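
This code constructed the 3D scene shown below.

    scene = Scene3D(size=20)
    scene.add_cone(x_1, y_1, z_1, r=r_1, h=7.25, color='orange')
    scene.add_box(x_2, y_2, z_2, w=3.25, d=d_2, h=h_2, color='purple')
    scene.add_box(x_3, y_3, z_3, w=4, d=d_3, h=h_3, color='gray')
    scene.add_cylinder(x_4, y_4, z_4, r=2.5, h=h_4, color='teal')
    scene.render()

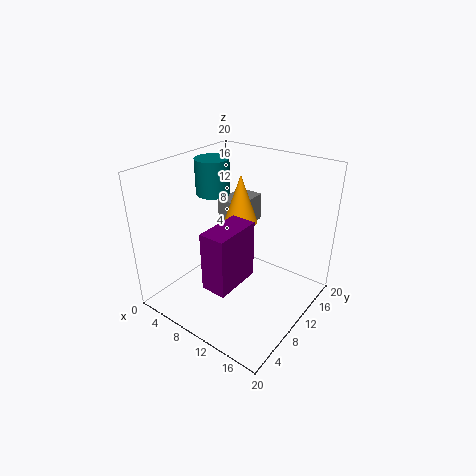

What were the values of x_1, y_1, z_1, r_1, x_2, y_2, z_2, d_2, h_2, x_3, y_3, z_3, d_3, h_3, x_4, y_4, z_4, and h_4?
x_1 = 7.5, y_1 = 14, z_1 = 10.25, r_1 = 2.5, x_2 = 10.75, y_2 = 1.75, z_2 = 7, d_2 = 6.25, h_2 = 7.5, x_3 = 4, y_3 = 13, z_3 = 9, d_3 = 5.75, h_3 = 4.25, x_4 = 3.5, y_4 = 12.5, z_4 = 14.25, h_4 = 5.25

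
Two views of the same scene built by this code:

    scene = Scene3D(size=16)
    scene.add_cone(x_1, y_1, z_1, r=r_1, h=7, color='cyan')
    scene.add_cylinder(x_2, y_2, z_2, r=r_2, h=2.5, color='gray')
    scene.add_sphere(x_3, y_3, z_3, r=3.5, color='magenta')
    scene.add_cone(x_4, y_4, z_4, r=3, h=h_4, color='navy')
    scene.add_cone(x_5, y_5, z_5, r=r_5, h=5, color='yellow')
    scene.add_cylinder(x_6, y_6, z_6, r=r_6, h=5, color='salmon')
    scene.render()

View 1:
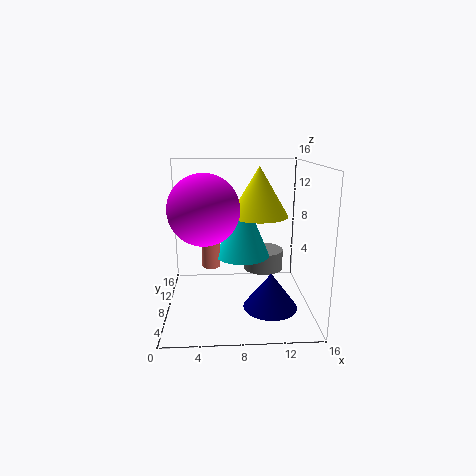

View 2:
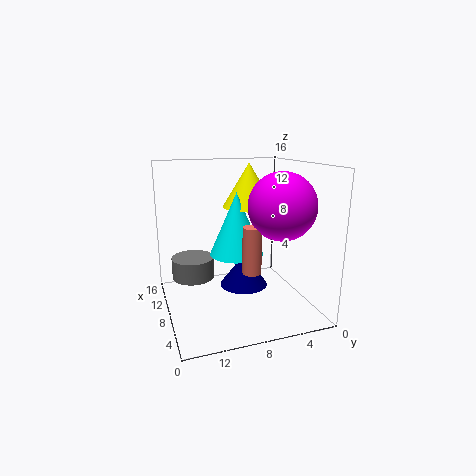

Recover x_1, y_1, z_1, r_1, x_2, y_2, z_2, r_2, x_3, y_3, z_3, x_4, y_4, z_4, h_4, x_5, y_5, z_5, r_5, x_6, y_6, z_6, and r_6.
x_1 = 8.5; y_1 = 8; z_1 = 6; r_1 = 3; x_2 = 11.5; y_2 = 12.5; z_2 = 2.5; r_2 = 2.5; x_3 = 4.5; y_3 = 4.5; z_3 = 12; x_4 = 11.5; y_4 = 6; z_4 = 0.5; h_4 = 4; x_5 = 10; y_5 = 6; z_5 = 11; r_5 = 3; x_6 = 5; y_6 = 7.5; z_6 = 5; r_6 = 1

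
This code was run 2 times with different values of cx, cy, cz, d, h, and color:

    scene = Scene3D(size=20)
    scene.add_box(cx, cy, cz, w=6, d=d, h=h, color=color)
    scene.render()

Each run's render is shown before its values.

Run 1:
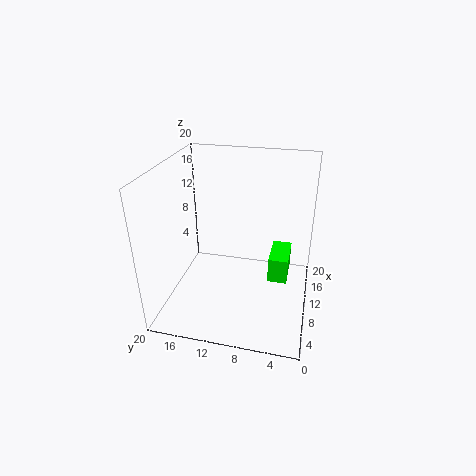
cx = 13; cy = 3; cz = 1; d = 3; h = 4; color = 'lime'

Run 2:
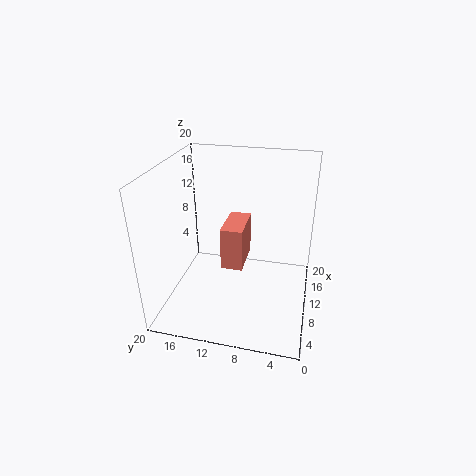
cx = 8; cy = 9; cz = 6; d = 3; h = 6; color = 'salmon'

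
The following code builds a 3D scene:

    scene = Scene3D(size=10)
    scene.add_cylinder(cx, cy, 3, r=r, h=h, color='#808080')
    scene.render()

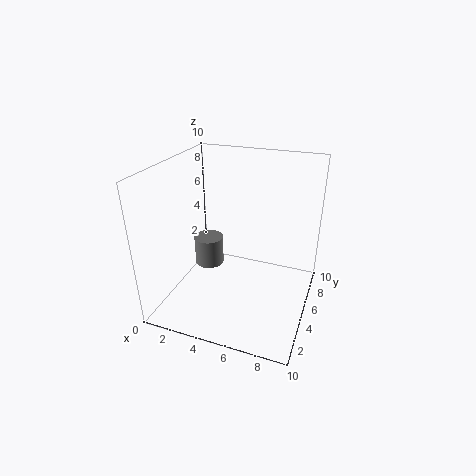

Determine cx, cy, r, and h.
cx = 3
cy = 4.5
r = 1
h = 2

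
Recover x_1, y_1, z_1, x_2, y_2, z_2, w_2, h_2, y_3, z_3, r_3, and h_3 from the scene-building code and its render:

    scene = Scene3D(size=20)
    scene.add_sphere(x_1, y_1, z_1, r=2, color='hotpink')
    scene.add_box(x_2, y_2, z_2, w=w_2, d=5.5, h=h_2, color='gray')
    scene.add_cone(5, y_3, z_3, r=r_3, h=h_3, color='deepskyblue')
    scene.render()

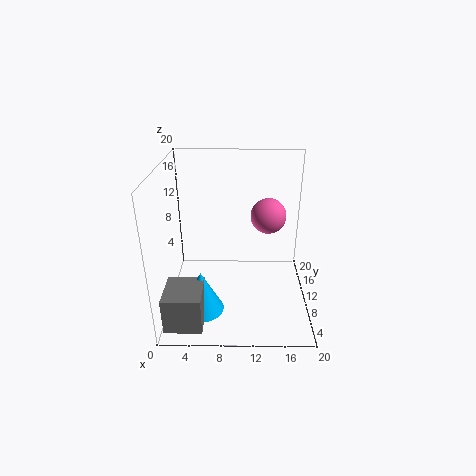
x_1 = 13.5, y_1 = 4, z_1 = 16, x_2 = 0.5, y_2 = 1.5, z_2 = 0.5, w_2 = 5, h_2 = 5, y_3 = 6.5, z_3 = 0.5, r_3 = 3, h_3 = 6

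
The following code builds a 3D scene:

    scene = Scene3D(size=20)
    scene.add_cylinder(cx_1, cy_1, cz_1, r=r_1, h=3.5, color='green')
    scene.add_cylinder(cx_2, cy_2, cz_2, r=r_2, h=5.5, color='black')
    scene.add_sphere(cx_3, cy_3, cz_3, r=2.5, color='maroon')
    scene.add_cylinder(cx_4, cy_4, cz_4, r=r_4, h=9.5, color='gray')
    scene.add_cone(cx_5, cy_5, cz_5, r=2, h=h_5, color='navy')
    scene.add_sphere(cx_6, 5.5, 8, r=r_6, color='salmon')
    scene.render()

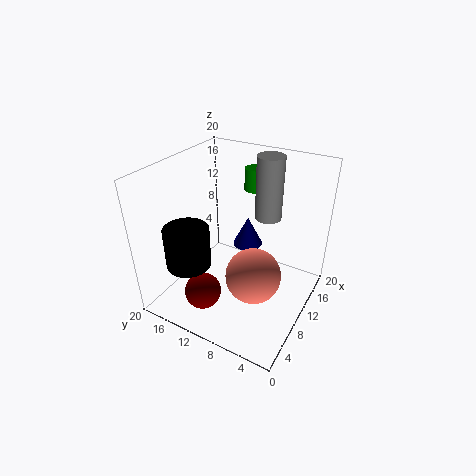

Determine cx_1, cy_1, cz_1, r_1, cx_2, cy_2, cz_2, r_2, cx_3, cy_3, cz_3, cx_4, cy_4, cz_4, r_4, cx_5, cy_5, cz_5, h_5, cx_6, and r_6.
cx_1 = 18.5, cy_1 = 12, cz_1 = 13.5, r_1 = 1.5, cx_2 = 4.5, cy_2 = 14.5, cz_2 = 7.5, r_2 = 3, cx_3 = 4.5, cy_3 = 12.5, cz_3 = 3.5, cx_4 = 16.5, cy_4 = 8.5, cz_4 = 10.5, r_4 = 2, cx_5 = 11, cy_5 = 9, cz_5 = 9, h_5 = 4, cx_6 = 6, r_6 = 3.5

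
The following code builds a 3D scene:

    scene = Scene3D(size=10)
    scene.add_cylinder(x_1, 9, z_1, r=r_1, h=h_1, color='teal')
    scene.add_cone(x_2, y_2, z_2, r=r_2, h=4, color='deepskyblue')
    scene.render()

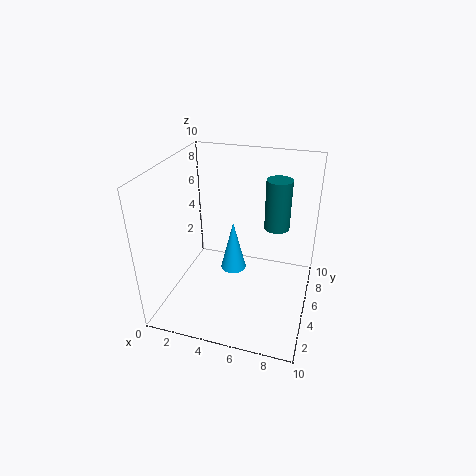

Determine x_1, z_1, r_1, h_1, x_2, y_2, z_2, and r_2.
x_1 = 7; z_1 = 4; r_1 = 1; h_1 = 4; x_2 = 4; y_2 = 7; z_2 = 1; r_2 = 1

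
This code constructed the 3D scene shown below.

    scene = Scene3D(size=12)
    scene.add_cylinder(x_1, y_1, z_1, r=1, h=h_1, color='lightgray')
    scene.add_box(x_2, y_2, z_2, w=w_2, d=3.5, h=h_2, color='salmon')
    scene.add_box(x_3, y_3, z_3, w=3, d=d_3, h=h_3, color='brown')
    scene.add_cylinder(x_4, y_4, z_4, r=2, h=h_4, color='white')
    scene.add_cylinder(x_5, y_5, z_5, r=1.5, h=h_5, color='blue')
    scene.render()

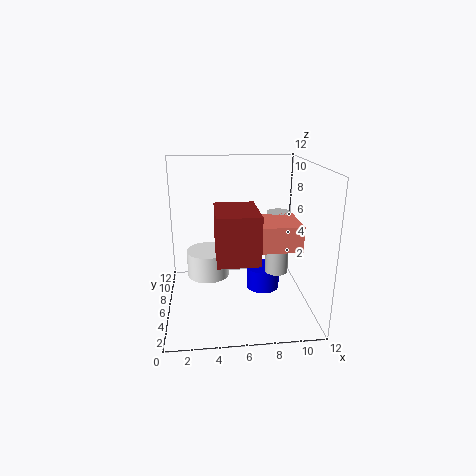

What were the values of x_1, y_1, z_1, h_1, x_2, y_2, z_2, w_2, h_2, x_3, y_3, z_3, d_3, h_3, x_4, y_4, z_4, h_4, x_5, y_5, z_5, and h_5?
x_1 = 9.5, y_1 = 6.5, z_1 = 2.5, h_1 = 5.5, x_2 = 6.5, y_2 = 2.5, z_2 = 6, w_2 = 4, h_2 = 2, x_3 = 4, y_3 = 0.5, z_3 = 6, d_3 = 4, h_3 = 3.5, x_4 = 3.5, y_4 = 9.5, z_4 = 1, h_4 = 2.5, x_5 = 8.5, y_5 = 7.5, z_5 = 0.5, h_5 = 2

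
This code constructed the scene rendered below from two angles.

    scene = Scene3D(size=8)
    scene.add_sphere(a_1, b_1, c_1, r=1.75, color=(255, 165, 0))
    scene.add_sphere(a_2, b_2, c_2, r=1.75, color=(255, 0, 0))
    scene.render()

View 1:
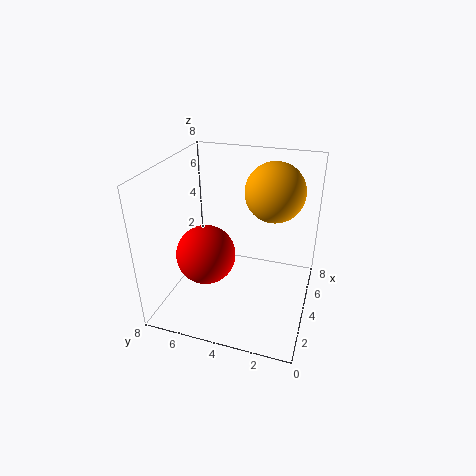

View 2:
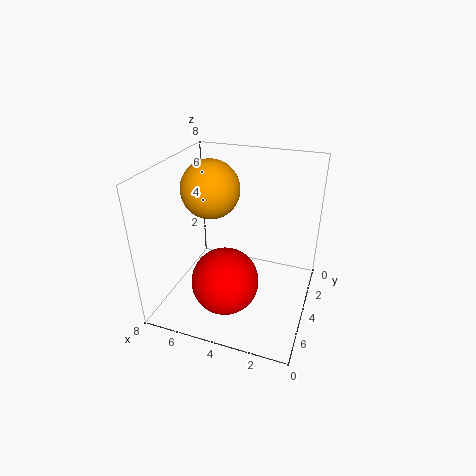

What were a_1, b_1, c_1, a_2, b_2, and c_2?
a_1 = 6.25
b_1 = 2.5
c_1 = 6
a_2 = 4
b_2 = 6
c_2 = 2.5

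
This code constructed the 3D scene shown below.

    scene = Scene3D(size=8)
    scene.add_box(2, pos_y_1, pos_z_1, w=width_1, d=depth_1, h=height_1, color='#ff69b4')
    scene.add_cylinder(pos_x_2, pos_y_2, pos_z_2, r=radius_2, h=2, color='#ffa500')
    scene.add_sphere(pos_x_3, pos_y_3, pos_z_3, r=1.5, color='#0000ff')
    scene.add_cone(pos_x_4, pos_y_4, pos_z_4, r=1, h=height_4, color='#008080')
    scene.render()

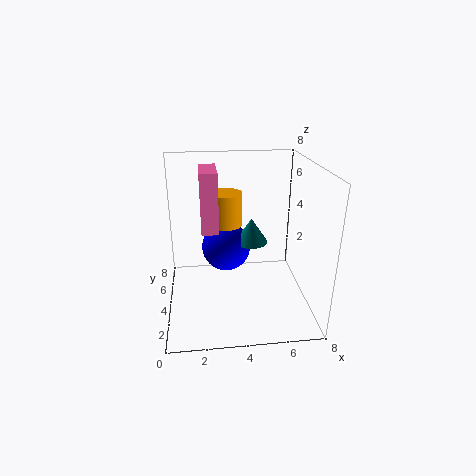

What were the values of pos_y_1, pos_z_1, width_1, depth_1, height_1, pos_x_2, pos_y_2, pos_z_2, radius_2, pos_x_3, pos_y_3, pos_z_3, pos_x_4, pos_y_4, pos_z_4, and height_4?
pos_y_1 = 4.5; pos_z_1 = 4; width_1 = 1; depth_1 = 2.5; height_1 = 3.5; pos_x_2 = 3.5; pos_y_2 = 6; pos_z_2 = 4; radius_2 = 1; pos_x_3 = 3.5; pos_y_3 = 6; pos_z_3 = 2.5; pos_x_4 = 5; pos_y_4 = 5.5; pos_z_4 = 3; height_4 = 1.5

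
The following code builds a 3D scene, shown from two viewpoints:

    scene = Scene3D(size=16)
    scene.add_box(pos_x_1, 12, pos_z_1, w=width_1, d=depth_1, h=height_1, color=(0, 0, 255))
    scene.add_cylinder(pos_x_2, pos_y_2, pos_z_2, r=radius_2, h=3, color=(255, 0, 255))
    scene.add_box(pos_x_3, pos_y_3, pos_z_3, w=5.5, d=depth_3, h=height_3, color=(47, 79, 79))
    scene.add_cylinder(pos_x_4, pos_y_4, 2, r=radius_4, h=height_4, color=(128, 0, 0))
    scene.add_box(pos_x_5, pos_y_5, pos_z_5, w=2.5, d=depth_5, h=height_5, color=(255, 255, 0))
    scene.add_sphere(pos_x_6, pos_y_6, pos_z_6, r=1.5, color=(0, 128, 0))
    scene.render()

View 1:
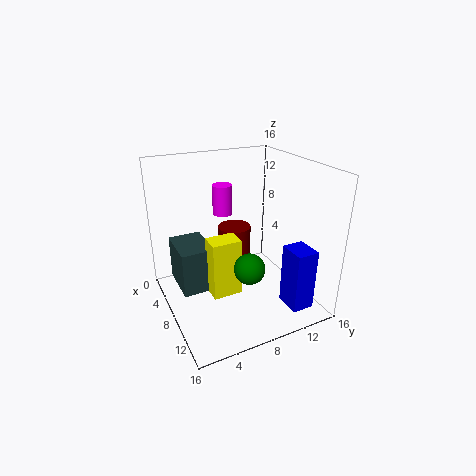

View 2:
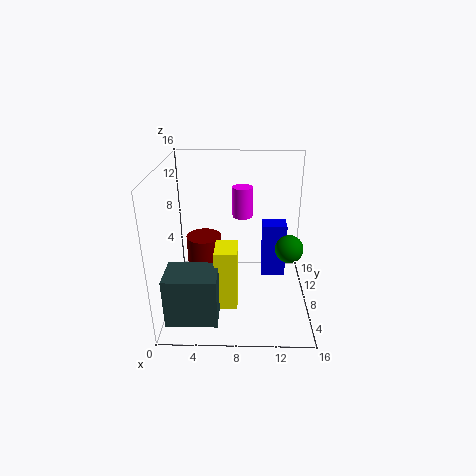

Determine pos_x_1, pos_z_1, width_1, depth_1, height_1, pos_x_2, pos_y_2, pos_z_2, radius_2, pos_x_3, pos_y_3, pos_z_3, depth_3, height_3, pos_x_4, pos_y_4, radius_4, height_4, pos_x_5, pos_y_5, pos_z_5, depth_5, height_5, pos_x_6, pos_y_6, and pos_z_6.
pos_x_1 = 11
pos_z_1 = 0.5
width_1 = 3
depth_1 = 2.5
height_1 = 7
pos_x_2 = 8.5
pos_y_2 = 6
pos_z_2 = 11.5
radius_2 = 1
pos_x_3 = 0.5
pos_y_3 = 2
pos_z_3 = 0.5
depth_3 = 4
height_3 = 5.5
pos_x_4 = 4
pos_y_4 = 9.5
radius_4 = 2
height_4 = 5.5
pos_x_5 = 5.5
pos_y_5 = 5
pos_z_5 = 0.5
depth_5 = 3.5
height_5 = 7
pos_x_6 = 13.5
pos_y_6 = 6.5
pos_z_6 = 7.5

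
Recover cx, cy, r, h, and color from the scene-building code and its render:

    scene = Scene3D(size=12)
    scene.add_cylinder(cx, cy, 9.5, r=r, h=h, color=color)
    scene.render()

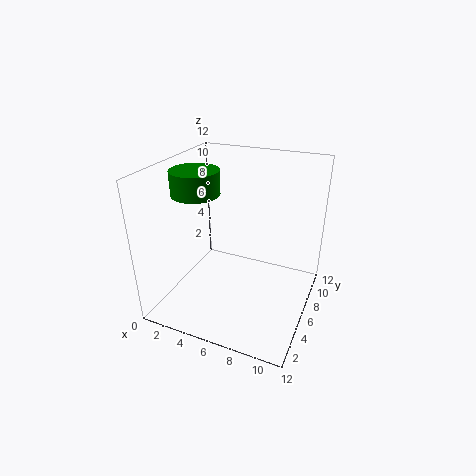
cx = 2.5, cy = 5.5, r = 2, h = 2, color = 'green'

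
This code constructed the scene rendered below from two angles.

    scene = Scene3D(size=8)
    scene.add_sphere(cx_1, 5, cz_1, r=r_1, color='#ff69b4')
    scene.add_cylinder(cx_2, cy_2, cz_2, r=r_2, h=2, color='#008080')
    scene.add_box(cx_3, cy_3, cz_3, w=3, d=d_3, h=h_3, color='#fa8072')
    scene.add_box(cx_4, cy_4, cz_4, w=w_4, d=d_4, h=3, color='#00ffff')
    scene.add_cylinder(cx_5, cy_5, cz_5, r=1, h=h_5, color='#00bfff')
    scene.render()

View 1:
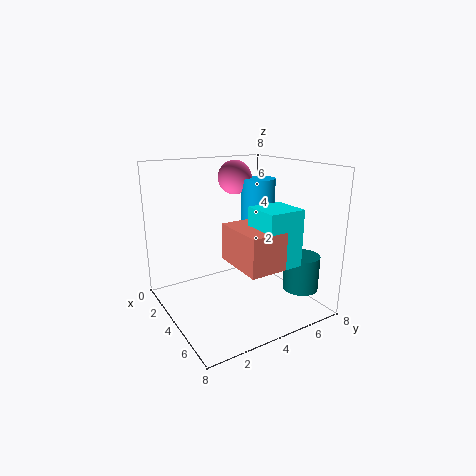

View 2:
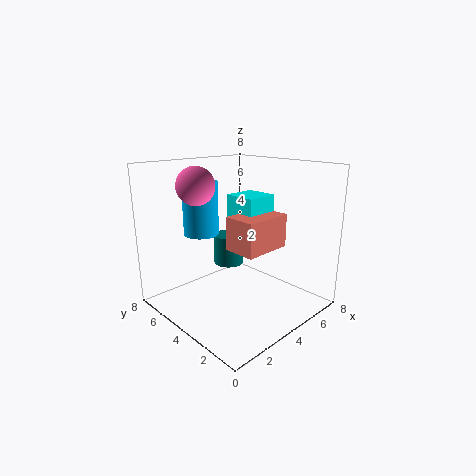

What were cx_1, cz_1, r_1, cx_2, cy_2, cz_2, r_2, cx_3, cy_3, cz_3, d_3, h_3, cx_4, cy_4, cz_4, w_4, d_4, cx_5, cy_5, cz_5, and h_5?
cx_1 = 2
cz_1 = 7
r_1 = 1
cx_2 = 6
cy_2 = 7
cz_2 = 1
r_2 = 1
cx_3 = 4
cy_3 = 3
cz_3 = 3
d_3 = 2
h_3 = 2
cx_4 = 5
cy_4 = 4
cz_4 = 3
w_4 = 2
d_4 = 2
cx_5 = 3
cy_5 = 6
cz_5 = 4
h_5 = 3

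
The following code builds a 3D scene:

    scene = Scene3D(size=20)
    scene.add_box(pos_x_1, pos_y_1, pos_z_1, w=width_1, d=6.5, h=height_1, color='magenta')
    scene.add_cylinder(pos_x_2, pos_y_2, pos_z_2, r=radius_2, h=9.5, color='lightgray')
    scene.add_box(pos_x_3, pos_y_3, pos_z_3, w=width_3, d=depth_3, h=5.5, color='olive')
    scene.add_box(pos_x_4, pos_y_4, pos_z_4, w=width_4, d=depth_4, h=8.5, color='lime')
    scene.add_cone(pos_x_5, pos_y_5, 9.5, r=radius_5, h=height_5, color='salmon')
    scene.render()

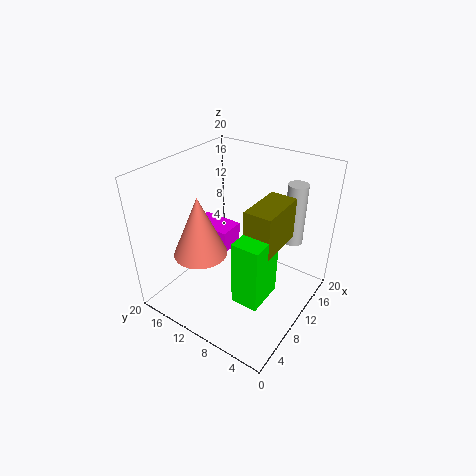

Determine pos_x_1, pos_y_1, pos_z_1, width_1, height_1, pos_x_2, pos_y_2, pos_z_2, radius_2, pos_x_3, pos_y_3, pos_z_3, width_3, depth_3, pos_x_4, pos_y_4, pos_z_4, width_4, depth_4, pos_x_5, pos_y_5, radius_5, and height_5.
pos_x_1 = 11.5; pos_y_1 = 13.5; pos_z_1 = 5; width_1 = 4; height_1 = 3.5; pos_x_2 = 18.5; pos_y_2 = 5.5; pos_z_2 = 6.5; radius_2 = 1.5; pos_x_3 = 6; pos_y_3 = 3; pos_z_3 = 11.5; width_3 = 6.5; depth_3 = 3.5; pos_x_4 = 3.5; pos_y_4 = 3; pos_z_4 = 5.5; width_4 = 5; depth_4 = 3.5; pos_x_5 = 5; pos_y_5 = 12.5; radius_5 = 3.5; height_5 = 8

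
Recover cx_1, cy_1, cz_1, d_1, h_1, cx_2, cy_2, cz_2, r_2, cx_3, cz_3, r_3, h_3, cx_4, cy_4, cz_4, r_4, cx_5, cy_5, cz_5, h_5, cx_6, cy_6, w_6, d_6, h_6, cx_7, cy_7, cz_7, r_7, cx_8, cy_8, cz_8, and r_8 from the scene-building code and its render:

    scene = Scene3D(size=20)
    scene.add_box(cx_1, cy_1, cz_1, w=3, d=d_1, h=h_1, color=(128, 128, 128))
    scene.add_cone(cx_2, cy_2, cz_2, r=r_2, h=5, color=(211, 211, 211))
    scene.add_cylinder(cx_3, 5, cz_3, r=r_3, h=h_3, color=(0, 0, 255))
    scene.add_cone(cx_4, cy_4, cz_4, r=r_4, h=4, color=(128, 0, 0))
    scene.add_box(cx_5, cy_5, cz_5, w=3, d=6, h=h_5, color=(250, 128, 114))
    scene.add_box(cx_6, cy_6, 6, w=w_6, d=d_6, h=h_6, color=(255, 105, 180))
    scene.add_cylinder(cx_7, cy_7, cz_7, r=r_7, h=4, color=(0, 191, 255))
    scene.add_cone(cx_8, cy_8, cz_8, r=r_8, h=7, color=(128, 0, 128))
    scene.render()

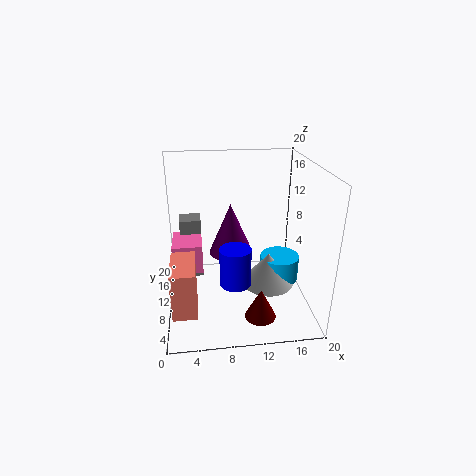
cx_1 = 2; cy_1 = 12; cz_1 = 3; d_1 = 3; h_1 = 9; cx_2 = 15; cy_2 = 12; cz_2 = 1; r_2 = 4; cx_3 = 9; cz_3 = 6; r_3 = 2; h_3 = 5; cx_4 = 12; cy_4 = 3; cz_4 = 2; r_4 = 2; cx_5 = 1; cy_5 = 1; cz_5 = 4; h_5 = 6; cx_6 = 1; cy_6 = 8; w_6 = 4; d_6 = 5; h_6 = 4; cx_7 = 17; cy_7 = 13; cz_7 = 1; r_7 = 3; cx_8 = 9; cy_8 = 10; cz_8 = 8; r_8 = 3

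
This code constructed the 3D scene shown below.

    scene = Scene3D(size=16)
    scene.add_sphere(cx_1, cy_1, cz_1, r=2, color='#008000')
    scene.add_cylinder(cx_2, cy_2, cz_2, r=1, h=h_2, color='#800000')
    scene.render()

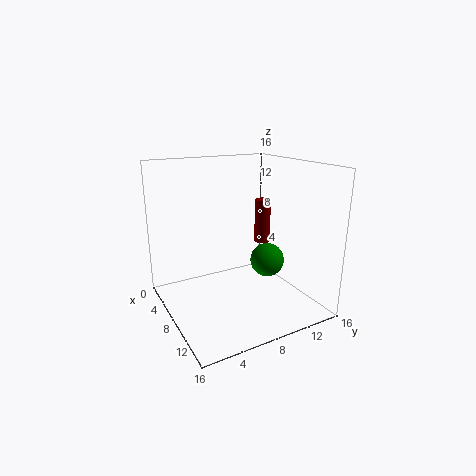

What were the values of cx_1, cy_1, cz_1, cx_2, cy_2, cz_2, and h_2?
cx_1 = 8, cy_1 = 12, cz_1 = 4.5, cx_2 = 4.5, cy_2 = 13.5, cz_2 = 5.5, h_2 = 5.5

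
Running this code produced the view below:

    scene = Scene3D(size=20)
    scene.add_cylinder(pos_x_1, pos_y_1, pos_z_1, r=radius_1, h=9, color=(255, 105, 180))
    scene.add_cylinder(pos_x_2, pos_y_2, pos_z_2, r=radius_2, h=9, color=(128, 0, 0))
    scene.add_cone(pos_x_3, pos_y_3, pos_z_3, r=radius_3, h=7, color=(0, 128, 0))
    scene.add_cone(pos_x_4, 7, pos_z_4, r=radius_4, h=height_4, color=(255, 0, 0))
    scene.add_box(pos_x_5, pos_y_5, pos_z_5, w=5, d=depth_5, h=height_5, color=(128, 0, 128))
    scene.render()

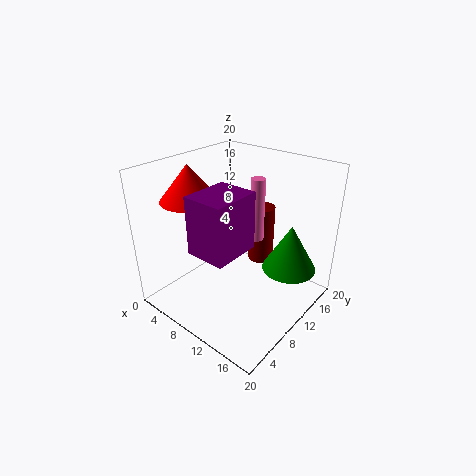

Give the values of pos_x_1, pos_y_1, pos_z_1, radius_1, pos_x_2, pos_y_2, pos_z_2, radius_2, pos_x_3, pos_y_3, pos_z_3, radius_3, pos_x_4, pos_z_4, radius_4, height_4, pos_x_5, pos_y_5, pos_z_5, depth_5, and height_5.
pos_x_1 = 11
pos_y_1 = 13
pos_z_1 = 9
radius_1 = 1
pos_x_2 = 9
pos_y_2 = 17
pos_z_2 = 3
radius_2 = 2
pos_x_3 = 15
pos_y_3 = 16
pos_z_3 = 4
radius_3 = 4
pos_x_4 = 4
pos_z_4 = 15
radius_4 = 4
height_4 = 5
pos_x_5 = 10
pos_y_5 = 1
pos_z_5 = 12
depth_5 = 6
height_5 = 7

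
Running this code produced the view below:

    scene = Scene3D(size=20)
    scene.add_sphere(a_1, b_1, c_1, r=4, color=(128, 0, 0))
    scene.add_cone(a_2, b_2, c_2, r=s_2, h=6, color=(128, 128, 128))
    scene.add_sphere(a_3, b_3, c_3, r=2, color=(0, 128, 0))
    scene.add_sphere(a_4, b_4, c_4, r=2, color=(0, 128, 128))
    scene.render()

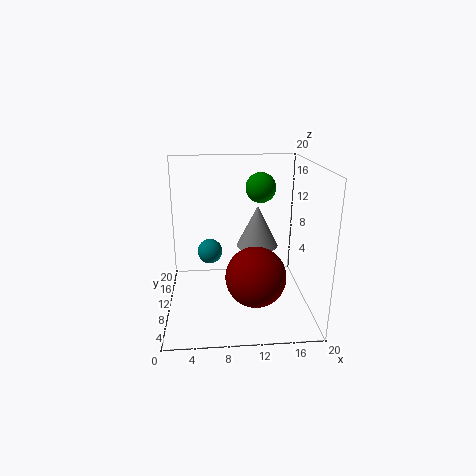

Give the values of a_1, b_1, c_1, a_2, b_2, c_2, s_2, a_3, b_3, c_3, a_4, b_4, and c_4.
a_1 = 12
b_1 = 6
c_1 = 6
a_2 = 13
b_2 = 12
c_2 = 8
s_2 = 3
a_3 = 13
b_3 = 10
c_3 = 17
a_4 = 6
b_4 = 17
c_4 = 5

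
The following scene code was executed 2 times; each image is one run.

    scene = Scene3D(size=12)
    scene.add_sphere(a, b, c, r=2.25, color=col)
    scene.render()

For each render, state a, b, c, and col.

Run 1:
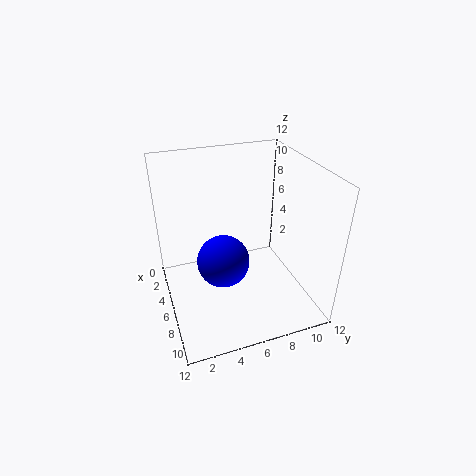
a = 5.75
b = 4.75
c = 3.75
col = 'blue'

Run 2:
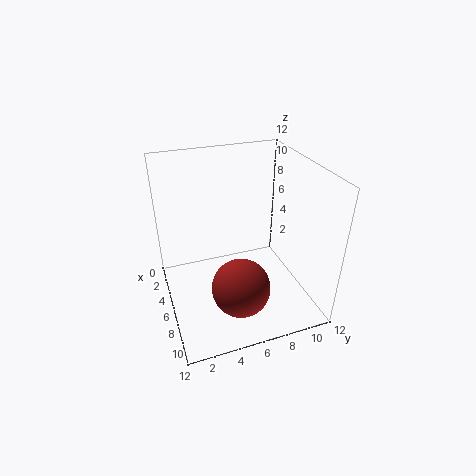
a = 9.5
b = 5
c = 3.75
col = 'brown'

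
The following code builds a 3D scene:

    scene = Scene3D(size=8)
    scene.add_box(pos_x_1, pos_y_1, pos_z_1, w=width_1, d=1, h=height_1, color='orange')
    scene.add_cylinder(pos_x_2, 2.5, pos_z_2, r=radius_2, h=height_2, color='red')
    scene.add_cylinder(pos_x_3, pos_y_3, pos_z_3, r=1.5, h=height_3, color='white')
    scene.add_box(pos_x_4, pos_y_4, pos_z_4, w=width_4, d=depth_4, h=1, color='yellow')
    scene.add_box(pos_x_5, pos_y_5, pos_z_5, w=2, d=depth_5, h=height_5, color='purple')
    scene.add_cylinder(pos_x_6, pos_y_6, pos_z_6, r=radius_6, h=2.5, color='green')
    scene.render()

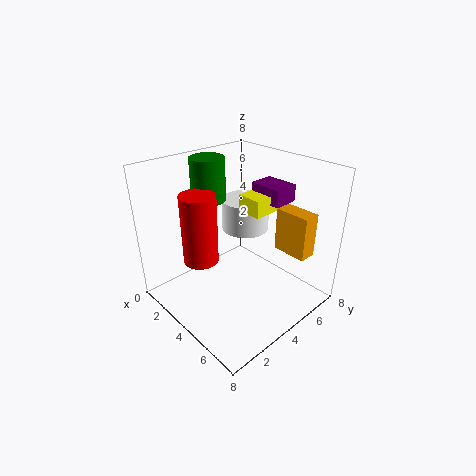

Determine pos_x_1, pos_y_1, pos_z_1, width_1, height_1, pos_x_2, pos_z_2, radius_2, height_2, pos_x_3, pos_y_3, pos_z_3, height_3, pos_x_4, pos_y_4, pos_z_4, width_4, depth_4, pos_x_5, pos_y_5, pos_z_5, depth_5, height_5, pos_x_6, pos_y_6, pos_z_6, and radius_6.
pos_x_1 = 5
pos_y_1 = 6
pos_z_1 = 3
width_1 = 2
height_1 = 2.5
pos_x_2 = 2.5
pos_z_2 = 2.5
radius_2 = 1
height_2 = 4
pos_x_3 = 2
pos_y_3 = 6.5
pos_z_3 = 3
height_3 = 2
pos_x_4 = 3
pos_y_4 = 5
pos_z_4 = 5
width_4 = 1.5
depth_4 = 2.5
pos_x_5 = 3
pos_y_5 = 6
pos_z_5 = 5.5
depth_5 = 1.5
height_5 = 1
pos_x_6 = 1.5
pos_y_6 = 4
pos_z_6 = 5.5
radius_6 = 1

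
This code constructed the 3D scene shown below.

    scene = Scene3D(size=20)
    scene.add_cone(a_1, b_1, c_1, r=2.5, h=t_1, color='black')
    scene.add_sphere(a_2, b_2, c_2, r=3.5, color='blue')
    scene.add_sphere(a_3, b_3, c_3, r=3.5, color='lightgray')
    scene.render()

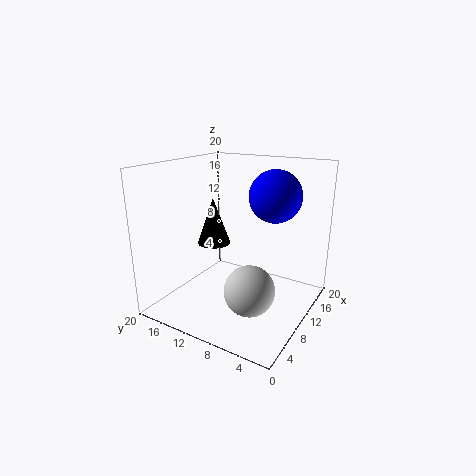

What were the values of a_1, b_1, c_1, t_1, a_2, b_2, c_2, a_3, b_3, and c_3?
a_1 = 12; b_1 = 15.5; c_1 = 7.5; t_1 = 7; a_2 = 12; b_2 = 5.5; c_2 = 16; a_3 = 8; b_3 = 7; c_3 = 3.5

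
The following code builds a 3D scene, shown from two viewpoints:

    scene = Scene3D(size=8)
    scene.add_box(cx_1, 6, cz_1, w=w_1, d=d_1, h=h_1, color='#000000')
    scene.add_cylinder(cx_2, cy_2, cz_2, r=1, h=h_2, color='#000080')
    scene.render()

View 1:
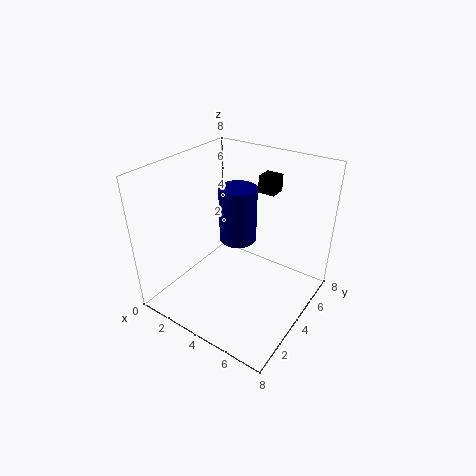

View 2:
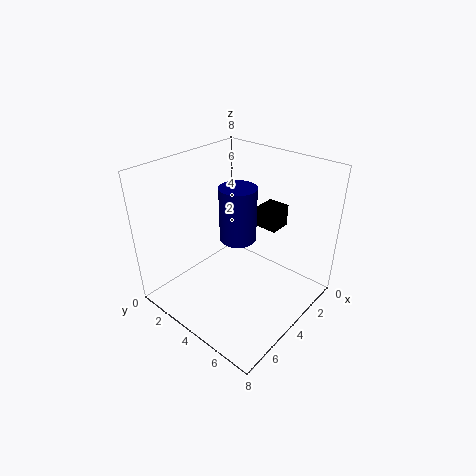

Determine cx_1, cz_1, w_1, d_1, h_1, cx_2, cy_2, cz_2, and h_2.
cx_1 = 4, cz_1 = 6, w_1 = 1, d_1 = 1, h_1 = 1, cx_2 = 4, cy_2 = 4, cz_2 = 4, h_2 = 3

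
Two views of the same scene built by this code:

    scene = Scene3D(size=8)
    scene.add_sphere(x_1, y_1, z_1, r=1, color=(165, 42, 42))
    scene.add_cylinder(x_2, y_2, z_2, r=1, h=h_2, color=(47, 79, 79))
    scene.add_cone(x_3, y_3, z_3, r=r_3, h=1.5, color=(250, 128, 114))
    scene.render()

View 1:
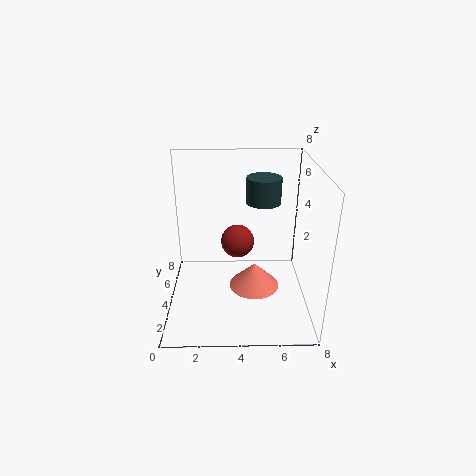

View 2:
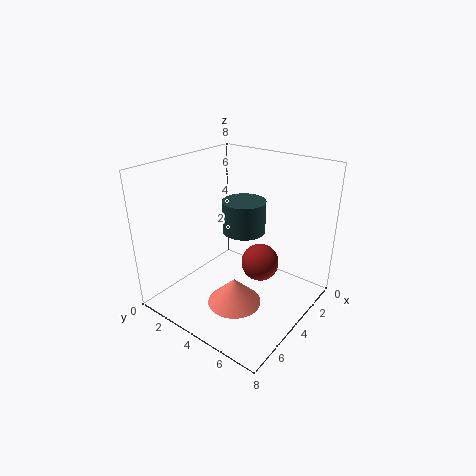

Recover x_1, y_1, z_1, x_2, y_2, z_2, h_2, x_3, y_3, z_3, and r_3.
x_1 = 4; y_1 = 5.5; z_1 = 3; x_2 = 5.5; y_2 = 5.5; z_2 = 5.5; h_2 = 1.5; x_3 = 5; y_3 = 4.5; z_3 = 0.5; r_3 = 1.5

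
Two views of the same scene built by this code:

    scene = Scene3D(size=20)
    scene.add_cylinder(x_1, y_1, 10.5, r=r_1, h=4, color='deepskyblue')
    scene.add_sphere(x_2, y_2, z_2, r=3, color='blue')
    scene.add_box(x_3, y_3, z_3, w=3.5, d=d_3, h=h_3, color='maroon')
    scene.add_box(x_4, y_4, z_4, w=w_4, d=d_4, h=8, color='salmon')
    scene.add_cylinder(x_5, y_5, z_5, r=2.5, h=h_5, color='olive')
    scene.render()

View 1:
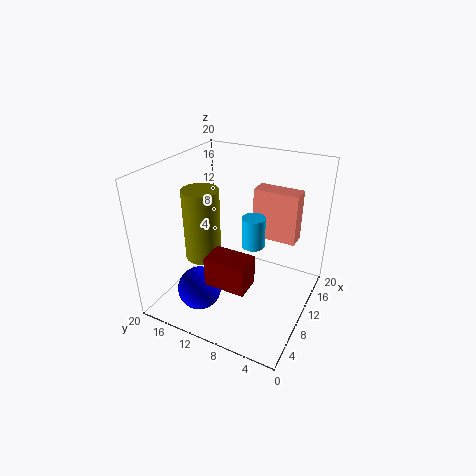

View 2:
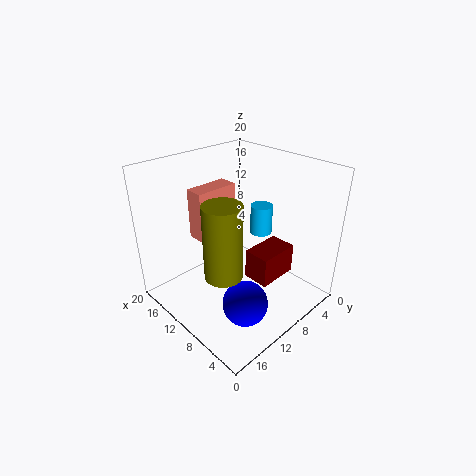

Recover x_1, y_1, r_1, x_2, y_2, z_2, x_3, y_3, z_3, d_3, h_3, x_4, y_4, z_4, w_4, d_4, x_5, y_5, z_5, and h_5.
x_1 = 8.5; y_1 = 7; r_1 = 1.5; x_2 = 5; y_2 = 13.5; z_2 = 3.5; x_3 = 3.5; y_3 = 6; z_3 = 6; d_3 = 5.5; h_3 = 4; x_4 = 17; y_4 = 4; z_4 = 6.5; w_4 = 3; d_4 = 7; x_5 = 8; y_5 = 14.5; z_5 = 7; h_5 = 10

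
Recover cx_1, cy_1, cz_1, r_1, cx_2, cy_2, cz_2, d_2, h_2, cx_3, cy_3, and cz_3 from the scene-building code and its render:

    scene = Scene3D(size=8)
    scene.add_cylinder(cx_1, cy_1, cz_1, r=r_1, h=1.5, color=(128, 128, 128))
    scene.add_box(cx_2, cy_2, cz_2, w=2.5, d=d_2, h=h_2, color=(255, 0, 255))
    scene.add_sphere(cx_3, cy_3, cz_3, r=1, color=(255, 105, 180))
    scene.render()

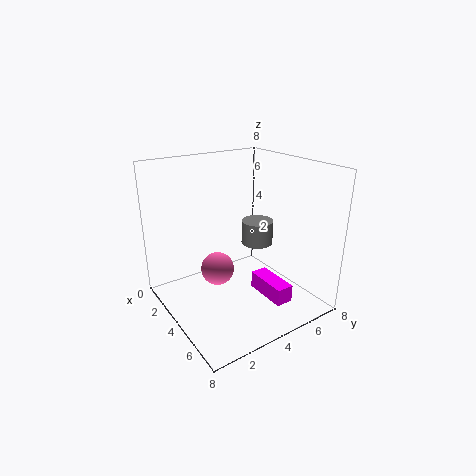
cx_1 = 2.5, cy_1 = 6.5, cz_1 = 2.5, r_1 = 1, cx_2 = 4, cy_2 = 5, cz_2 = 0.5, d_2 = 1, h_2 = 1, cx_3 = 2.5, cy_3 = 3.5, cz_3 = 1.5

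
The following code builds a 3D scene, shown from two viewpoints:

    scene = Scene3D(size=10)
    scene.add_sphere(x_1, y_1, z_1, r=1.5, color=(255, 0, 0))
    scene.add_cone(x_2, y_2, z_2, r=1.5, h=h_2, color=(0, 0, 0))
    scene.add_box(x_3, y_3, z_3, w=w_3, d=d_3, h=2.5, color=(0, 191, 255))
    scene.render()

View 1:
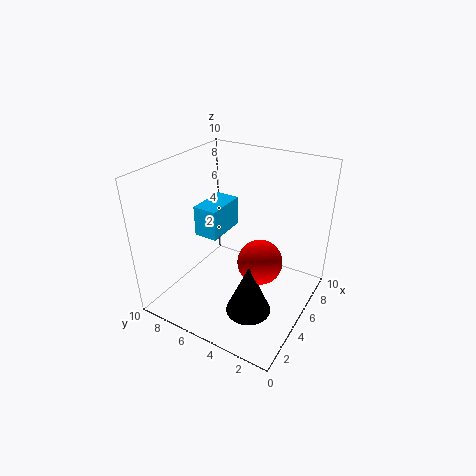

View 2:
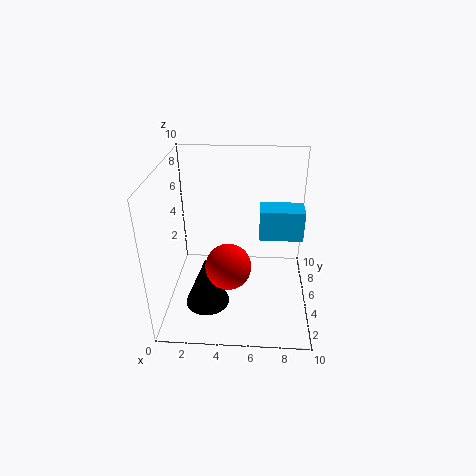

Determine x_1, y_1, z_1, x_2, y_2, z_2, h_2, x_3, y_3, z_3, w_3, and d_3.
x_1 = 4.5; y_1 = 3; z_1 = 4; x_2 = 3; y_2 = 3; z_2 = 1; h_2 = 3.5; x_3 = 6.5; y_3 = 8; z_3 = 3; w_3 = 3.5; d_3 = 2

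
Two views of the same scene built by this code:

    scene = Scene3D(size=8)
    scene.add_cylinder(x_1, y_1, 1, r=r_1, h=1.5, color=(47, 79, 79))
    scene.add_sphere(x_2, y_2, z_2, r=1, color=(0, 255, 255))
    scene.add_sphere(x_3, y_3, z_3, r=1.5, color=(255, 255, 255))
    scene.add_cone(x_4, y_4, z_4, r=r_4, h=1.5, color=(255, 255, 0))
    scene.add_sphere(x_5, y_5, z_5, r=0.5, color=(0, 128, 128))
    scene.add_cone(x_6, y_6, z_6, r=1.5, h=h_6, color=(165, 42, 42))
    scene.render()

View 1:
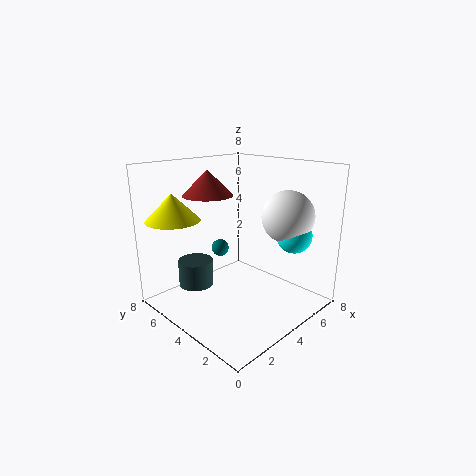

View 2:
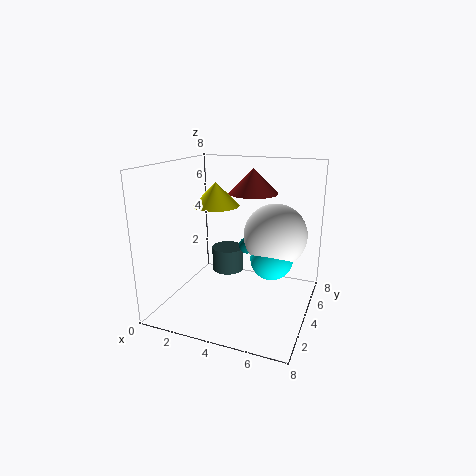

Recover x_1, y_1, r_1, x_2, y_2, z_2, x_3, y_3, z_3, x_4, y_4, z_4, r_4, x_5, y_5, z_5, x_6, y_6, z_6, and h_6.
x_1 = 2.5
y_1 = 6
r_1 = 1
x_2 = 6.5
y_2 = 2
z_2 = 4
x_3 = 6.5
y_3 = 2.5
z_3 = 5
x_4 = 1.5
y_4 = 6.5
z_4 = 5
r_4 = 1.5
x_5 = 4
y_5 = 5.5
z_5 = 3
x_6 = 4
y_6 = 6.5
z_6 = 6
h_6 = 1.5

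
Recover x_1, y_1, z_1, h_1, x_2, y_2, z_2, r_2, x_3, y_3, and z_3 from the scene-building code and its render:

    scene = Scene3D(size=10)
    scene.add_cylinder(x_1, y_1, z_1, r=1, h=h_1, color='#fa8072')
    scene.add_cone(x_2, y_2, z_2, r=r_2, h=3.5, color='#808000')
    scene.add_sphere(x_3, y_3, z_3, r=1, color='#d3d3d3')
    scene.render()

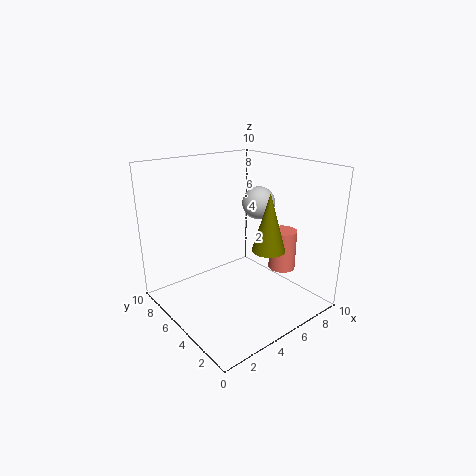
x_1 = 8.5, y_1 = 4, z_1 = 2, h_1 = 3, x_2 = 4.5, y_2 = 1.5, z_2 = 5.5, r_2 = 1, x_3 = 5, y_3 = 3, z_3 = 8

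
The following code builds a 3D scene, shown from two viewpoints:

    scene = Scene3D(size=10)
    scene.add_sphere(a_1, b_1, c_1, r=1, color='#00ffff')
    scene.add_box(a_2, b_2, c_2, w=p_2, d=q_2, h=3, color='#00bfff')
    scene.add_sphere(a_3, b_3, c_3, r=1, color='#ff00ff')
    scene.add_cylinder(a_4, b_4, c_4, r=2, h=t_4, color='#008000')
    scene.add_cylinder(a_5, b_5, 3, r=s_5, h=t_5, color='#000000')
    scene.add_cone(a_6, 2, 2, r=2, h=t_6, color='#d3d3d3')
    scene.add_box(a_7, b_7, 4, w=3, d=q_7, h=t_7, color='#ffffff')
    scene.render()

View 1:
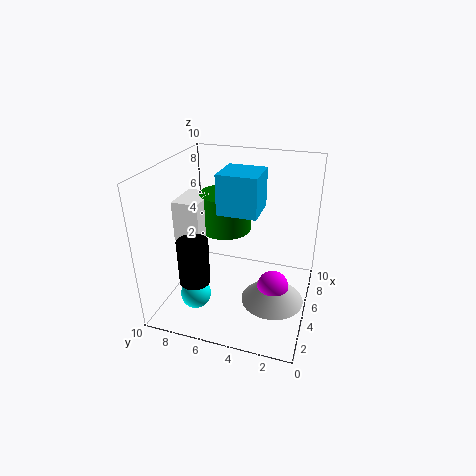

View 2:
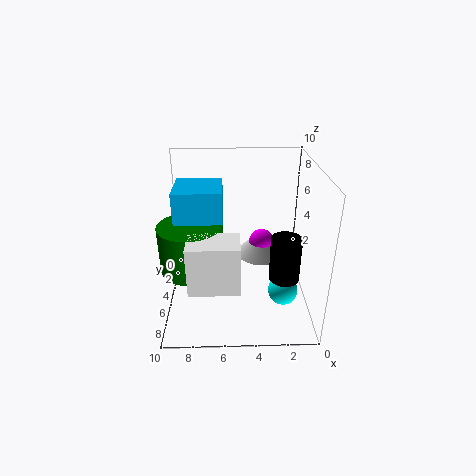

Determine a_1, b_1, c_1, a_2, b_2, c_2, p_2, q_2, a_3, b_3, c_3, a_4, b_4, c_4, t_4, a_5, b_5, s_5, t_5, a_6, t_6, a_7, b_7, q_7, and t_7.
a_1 = 2; b_1 = 7; c_1 = 2; a_2 = 6; b_2 = 4; c_2 = 6; p_2 = 3; q_2 = 3; a_3 = 3; b_3 = 2; c_3 = 3; a_4 = 8; b_4 = 7; c_4 = 4; t_4 = 3; a_5 = 2; b_5 = 7; s_5 = 1; t_5 = 3; a_6 = 3; t_6 = 2; a_7 = 5; b_7 = 8; q_7 = 2; t_7 = 3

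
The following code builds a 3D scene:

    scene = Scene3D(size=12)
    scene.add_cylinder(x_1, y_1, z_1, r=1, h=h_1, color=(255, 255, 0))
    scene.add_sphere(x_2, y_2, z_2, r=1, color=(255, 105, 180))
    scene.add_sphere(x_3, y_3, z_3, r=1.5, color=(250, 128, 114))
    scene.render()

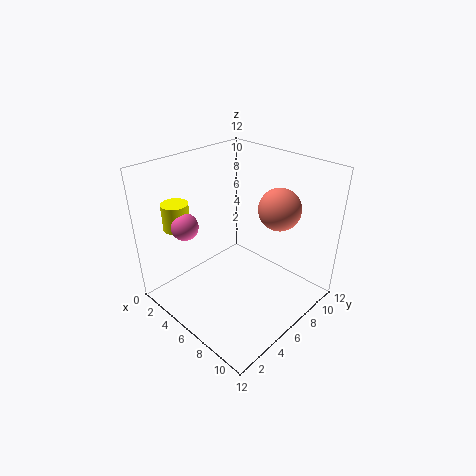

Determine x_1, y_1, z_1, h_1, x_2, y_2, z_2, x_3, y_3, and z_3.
x_1 = 4, y_1 = 1.5, z_1 = 8, h_1 = 2, x_2 = 5, y_2 = 1.5, z_2 = 8.5, x_3 = 10, y_3 = 6, z_3 = 10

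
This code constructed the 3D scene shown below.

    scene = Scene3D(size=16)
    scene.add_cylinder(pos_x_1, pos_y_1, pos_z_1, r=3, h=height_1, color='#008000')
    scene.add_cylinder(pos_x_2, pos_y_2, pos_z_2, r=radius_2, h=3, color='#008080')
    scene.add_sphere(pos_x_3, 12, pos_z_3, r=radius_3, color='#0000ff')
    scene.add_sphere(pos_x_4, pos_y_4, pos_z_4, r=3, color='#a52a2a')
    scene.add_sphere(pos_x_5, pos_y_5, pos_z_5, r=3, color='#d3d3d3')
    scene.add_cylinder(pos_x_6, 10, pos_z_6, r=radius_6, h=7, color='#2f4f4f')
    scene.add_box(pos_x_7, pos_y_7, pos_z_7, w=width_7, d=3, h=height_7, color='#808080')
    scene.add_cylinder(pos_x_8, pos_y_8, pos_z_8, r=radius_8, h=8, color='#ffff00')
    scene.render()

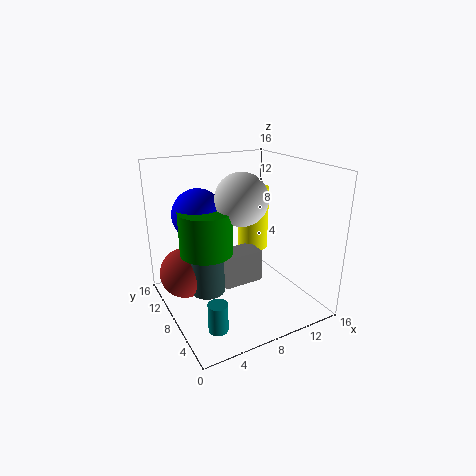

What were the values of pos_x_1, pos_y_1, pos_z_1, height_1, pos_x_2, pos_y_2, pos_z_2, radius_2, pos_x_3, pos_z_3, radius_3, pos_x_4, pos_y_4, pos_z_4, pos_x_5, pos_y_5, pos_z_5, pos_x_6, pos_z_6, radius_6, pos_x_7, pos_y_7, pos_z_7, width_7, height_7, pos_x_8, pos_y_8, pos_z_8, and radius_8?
pos_x_1 = 5, pos_y_1 = 10, pos_z_1 = 6, height_1 = 5, pos_x_2 = 3, pos_y_2 = 3, pos_z_2 = 1, radius_2 = 1, pos_x_3 = 5, pos_z_3 = 10, radius_3 = 3, pos_x_4 = 3, pos_y_4 = 12, pos_z_4 = 3, pos_x_5 = 9, pos_y_5 = 9, pos_z_5 = 12, pos_x_6 = 5, pos_z_6 = 1, radius_6 = 2, pos_x_7 = 7, pos_y_7 = 9, pos_z_7 = 1, width_7 = 5, height_7 = 4, pos_x_8 = 13, pos_y_8 = 13, pos_z_8 = 4, radius_8 = 2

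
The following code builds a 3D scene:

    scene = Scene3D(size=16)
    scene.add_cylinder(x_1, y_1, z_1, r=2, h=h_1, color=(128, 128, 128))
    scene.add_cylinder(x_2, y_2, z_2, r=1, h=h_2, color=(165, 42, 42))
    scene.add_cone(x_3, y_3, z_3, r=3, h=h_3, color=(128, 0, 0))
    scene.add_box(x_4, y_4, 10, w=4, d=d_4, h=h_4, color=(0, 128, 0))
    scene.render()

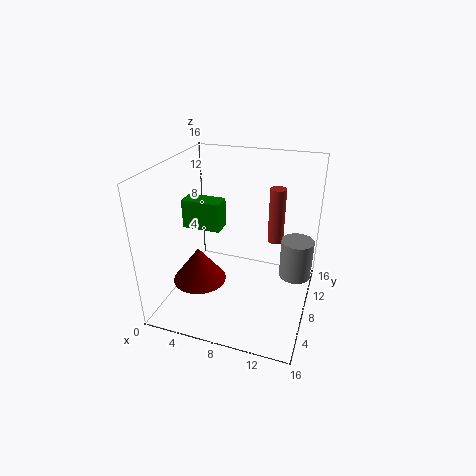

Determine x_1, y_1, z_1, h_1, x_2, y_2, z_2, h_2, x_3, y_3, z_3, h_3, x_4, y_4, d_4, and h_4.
x_1 = 14; y_1 = 13; z_1 = 1; h_1 = 5; x_2 = 11; y_2 = 14; z_2 = 5; h_2 = 7; x_3 = 4; y_3 = 6; z_3 = 3; h_3 = 4; x_4 = 3; y_4 = 5; d_4 = 2; h_4 = 3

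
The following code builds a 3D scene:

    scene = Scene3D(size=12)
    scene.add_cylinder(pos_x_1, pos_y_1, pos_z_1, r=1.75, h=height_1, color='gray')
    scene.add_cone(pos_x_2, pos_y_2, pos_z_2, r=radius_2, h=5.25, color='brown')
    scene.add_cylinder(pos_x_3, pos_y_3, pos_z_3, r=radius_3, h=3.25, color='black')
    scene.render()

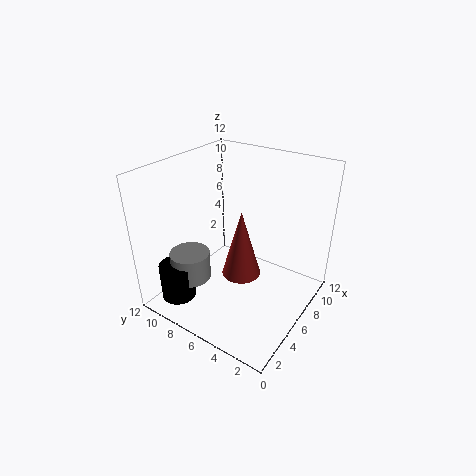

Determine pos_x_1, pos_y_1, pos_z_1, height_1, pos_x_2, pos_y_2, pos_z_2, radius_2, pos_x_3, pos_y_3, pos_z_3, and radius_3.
pos_x_1 = 4; pos_y_1 = 9.75; pos_z_1 = 1.75; height_1 = 2.5; pos_x_2 = 4.25; pos_y_2 = 4.5; pos_z_2 = 4.25; radius_2 = 1.5; pos_x_3 = 2.75; pos_y_3 = 10.25; pos_z_3 = 0.25; radius_3 = 1.5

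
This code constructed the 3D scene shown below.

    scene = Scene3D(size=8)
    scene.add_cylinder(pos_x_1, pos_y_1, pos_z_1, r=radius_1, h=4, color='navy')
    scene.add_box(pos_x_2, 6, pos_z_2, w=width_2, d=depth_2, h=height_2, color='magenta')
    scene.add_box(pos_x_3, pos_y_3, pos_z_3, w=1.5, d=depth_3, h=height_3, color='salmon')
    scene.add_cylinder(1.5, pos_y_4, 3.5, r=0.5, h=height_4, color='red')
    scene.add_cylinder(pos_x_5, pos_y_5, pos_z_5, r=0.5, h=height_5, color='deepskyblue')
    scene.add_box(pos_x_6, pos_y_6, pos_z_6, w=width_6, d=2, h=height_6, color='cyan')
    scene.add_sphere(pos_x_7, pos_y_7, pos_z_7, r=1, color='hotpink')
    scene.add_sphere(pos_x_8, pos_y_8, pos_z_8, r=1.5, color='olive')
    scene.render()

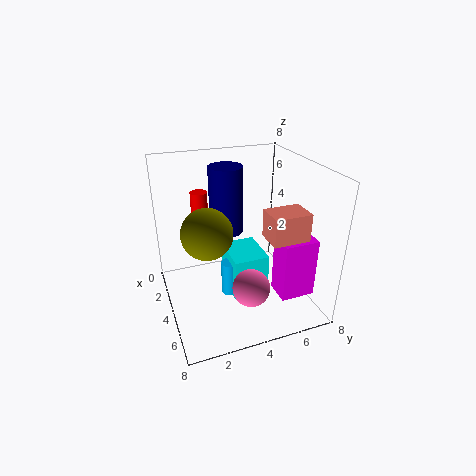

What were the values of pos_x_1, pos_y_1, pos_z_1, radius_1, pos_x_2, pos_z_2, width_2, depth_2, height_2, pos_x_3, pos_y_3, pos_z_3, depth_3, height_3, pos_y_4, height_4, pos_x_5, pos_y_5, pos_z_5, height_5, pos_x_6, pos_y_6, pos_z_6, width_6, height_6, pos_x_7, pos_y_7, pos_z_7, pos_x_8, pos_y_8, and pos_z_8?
pos_x_1 = 2; pos_y_1 = 4; pos_z_1 = 3.5; radius_1 = 1; pos_x_2 = 4.5; pos_z_2 = 0.5; width_2 = 1.5; depth_2 = 2; height_2 = 3.5; pos_x_3 = 5; pos_y_3 = 5; pos_z_3 = 4.5; depth_3 = 2; height_3 = 1.5; pos_y_4 = 2.5; height_4 = 2.5; pos_x_5 = 4; pos_y_5 = 3.5; pos_z_5 = 0.5; height_5 = 2; pos_x_6 = 2.5; pos_y_6 = 3.5; pos_z_6 = 0.5; width_6 = 2.5; height_6 = 2.5; pos_x_7 = 6; pos_y_7 = 4; pos_z_7 = 2; pos_x_8 = 3; pos_y_8 = 2.5; pos_z_8 = 4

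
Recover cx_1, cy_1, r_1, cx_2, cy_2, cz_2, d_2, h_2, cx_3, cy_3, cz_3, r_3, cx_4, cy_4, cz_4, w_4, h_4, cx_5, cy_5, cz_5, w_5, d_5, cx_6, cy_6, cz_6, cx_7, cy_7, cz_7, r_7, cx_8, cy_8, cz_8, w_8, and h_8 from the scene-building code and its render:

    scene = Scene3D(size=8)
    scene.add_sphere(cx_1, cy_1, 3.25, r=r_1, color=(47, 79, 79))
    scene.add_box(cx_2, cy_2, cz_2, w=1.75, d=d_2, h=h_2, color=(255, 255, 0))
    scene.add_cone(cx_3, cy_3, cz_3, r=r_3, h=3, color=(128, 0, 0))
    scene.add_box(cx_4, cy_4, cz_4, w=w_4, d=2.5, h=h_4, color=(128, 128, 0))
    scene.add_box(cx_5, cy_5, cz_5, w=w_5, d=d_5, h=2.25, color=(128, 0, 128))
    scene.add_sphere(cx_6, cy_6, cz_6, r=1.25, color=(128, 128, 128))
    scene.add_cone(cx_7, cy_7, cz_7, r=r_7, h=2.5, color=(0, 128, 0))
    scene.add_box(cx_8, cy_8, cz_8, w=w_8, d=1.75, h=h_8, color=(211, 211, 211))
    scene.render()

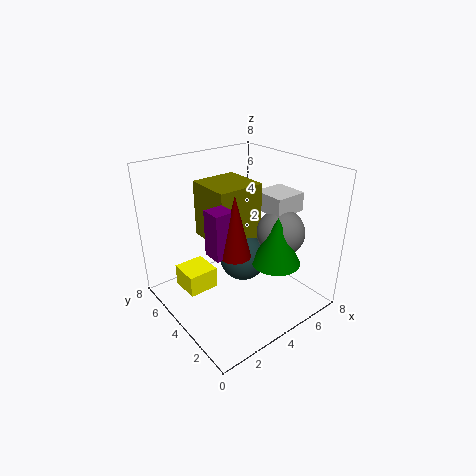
cx_1 = 3.75
cy_1 = 3.25
r_1 = 1.25
cx_2 = 1.25
cy_2 = 4.75
cz_2 = 0.75
d_2 = 1.75
h_2 = 1.25
cx_3 = 2.25
cy_3 = 2
cz_3 = 4.5
r_3 = 0.75
cx_4 = 2.25
cy_4 = 3
cz_4 = 4.25
w_4 = 2.5
h_4 = 3
cx_5 = 1.25
cy_5 = 2
cz_5 = 4.5
w_5 = 1
d_5 = 1
cx_6 = 5.25
cy_6 = 2
cz_6 = 4.75
cx_7 = 4.5
cy_7 = 1.5
cz_7 = 3.5
r_7 = 1.25
cx_8 = 4.75
cy_8 = 1.75
cz_8 = 5.75
w_8 = 1.75
h_8 = 1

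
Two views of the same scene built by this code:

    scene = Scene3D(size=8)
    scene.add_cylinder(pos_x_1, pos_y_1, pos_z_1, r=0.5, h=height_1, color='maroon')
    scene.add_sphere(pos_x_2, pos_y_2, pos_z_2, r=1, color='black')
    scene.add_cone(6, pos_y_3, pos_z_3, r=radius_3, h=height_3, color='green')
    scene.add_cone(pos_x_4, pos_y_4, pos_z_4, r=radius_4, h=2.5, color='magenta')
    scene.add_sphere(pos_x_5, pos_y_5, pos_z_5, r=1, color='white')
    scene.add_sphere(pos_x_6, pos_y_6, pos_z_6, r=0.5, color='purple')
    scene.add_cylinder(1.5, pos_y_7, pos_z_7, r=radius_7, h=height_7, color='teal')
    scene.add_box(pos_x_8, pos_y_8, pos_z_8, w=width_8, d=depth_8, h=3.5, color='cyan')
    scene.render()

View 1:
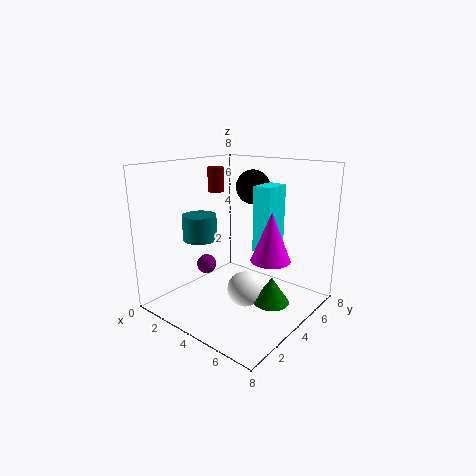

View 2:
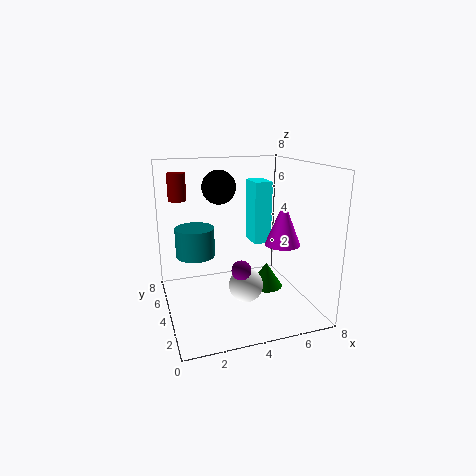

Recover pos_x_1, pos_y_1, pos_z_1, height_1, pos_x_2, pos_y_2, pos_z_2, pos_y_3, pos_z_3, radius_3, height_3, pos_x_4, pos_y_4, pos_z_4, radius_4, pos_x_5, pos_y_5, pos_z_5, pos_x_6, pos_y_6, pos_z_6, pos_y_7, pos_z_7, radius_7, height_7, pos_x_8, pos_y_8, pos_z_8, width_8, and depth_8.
pos_x_1 = 1; pos_y_1 = 5.5; pos_z_1 = 6; height_1 = 1.5; pos_x_2 = 3.5; pos_y_2 = 6; pos_z_2 = 6.5; pos_y_3 = 4.5; pos_z_3 = 0.5; radius_3 = 1; height_3 = 1.5; pos_x_4 = 6.5; pos_y_4 = 3.5; pos_z_4 = 3.5; radius_4 = 1; pos_x_5 = 4.5; pos_y_5 = 4; pos_z_5 = 1; pos_x_6 = 3.5; pos_y_6 = 2; pos_z_6 = 3; pos_y_7 = 3.5; pos_z_7 = 3.5; radius_7 = 1; height_7 = 1.5; pos_x_8 = 5; pos_y_8 = 4; pos_z_8 = 3.5; width_8 = 1; depth_8 = 1.5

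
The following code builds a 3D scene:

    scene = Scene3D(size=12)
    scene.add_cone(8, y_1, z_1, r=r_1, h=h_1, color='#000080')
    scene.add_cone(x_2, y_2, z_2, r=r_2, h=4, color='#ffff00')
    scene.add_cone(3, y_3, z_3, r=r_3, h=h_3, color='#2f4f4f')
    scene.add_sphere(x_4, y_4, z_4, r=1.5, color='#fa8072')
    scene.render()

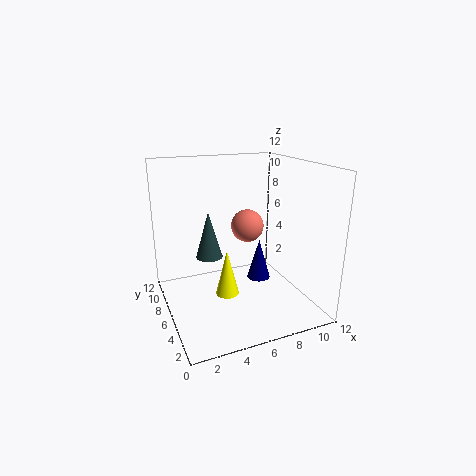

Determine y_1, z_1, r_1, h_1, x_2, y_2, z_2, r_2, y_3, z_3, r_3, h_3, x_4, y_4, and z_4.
y_1 = 6
z_1 = 2
r_1 = 1
h_1 = 3.5
x_2 = 5
y_2 = 6
z_2 = 1
r_2 = 1
y_3 = 4.5
z_3 = 5.5
r_3 = 1
h_3 = 3.5
x_4 = 8
y_4 = 8.5
z_4 = 6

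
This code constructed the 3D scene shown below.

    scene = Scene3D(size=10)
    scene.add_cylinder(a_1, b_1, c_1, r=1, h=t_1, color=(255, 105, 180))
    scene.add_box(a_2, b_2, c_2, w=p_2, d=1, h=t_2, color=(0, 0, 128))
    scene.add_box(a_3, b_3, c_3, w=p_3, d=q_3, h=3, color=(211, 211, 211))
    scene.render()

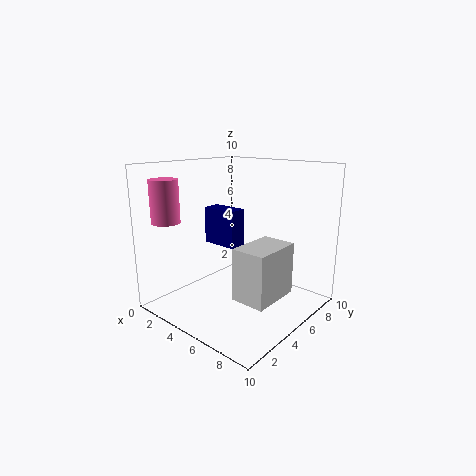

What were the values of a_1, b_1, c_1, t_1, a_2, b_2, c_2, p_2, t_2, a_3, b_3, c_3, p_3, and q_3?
a_1 = 1
b_1 = 2
c_1 = 6
t_1 = 3
a_2 = 6
b_2 = 1
c_2 = 6
p_2 = 2
t_2 = 2
a_3 = 8
b_3 = 1
c_3 = 3
p_3 = 2
q_3 = 3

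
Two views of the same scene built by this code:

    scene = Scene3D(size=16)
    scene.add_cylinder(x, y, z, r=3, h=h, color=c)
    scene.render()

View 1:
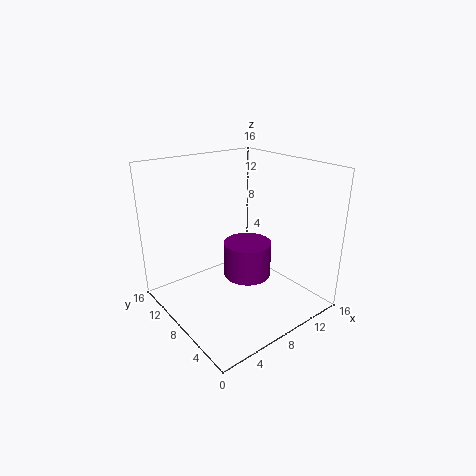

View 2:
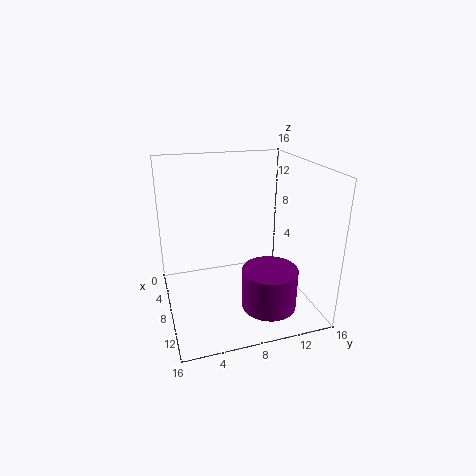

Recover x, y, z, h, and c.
x = 11.5, y = 10.5, z = 1, h = 4.5, c = 'purple'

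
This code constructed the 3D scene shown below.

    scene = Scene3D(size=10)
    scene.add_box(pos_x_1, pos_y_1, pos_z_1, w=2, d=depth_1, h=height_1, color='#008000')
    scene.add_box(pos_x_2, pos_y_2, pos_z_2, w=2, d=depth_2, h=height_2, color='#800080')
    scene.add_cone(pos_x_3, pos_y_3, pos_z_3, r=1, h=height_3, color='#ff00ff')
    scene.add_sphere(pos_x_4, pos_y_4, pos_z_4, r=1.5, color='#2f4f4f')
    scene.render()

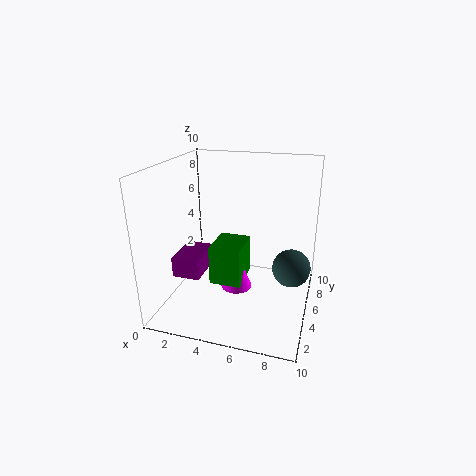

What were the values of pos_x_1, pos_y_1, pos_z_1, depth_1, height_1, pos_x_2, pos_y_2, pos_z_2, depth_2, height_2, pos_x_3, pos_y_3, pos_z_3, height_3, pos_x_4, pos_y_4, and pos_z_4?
pos_x_1 = 4; pos_y_1 = 2; pos_z_1 = 3; depth_1 = 2.5; height_1 = 2.5; pos_x_2 = 0.5; pos_y_2 = 3.5; pos_z_2 = 2; depth_2 = 3; height_2 = 1.5; pos_x_3 = 5.5; pos_y_3 = 3; pos_z_3 = 2.5; height_3 = 2.5; pos_x_4 = 8.5; pos_y_4 = 8; pos_z_4 = 1.5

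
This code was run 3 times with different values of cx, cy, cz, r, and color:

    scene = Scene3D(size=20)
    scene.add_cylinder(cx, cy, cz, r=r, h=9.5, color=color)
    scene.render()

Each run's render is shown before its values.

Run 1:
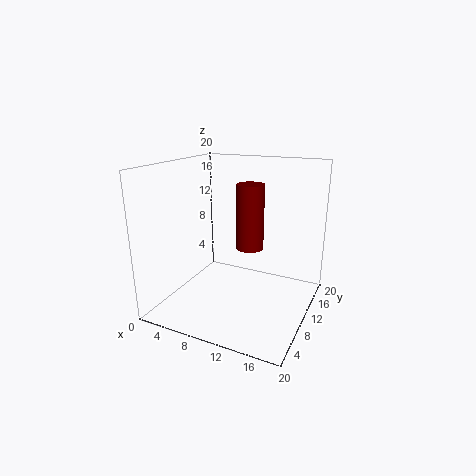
cx = 10.5, cy = 13, cz = 7.5, r = 2, color = 'maroon'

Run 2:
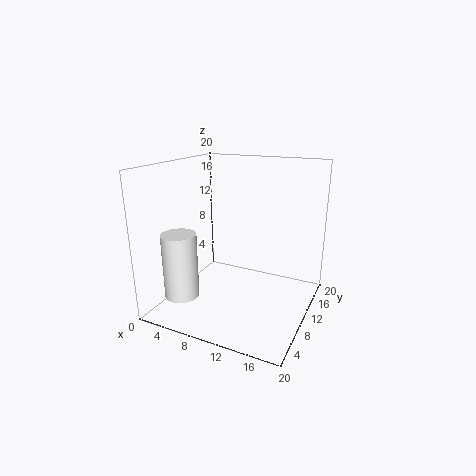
cx = 2.5, cy = 6.5, cz = 1, r = 2.5, color = 'white'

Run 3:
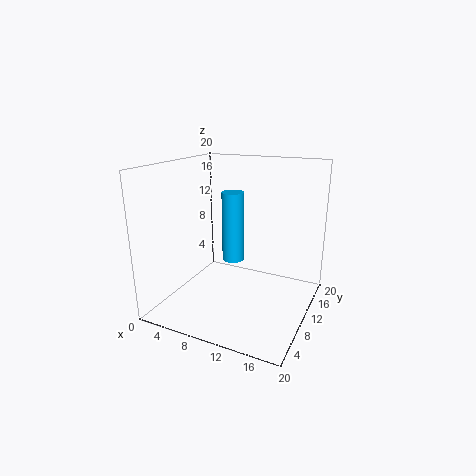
cx = 9.5, cy = 9.5, cz = 7, r = 1.5, color = 'deepskyblue'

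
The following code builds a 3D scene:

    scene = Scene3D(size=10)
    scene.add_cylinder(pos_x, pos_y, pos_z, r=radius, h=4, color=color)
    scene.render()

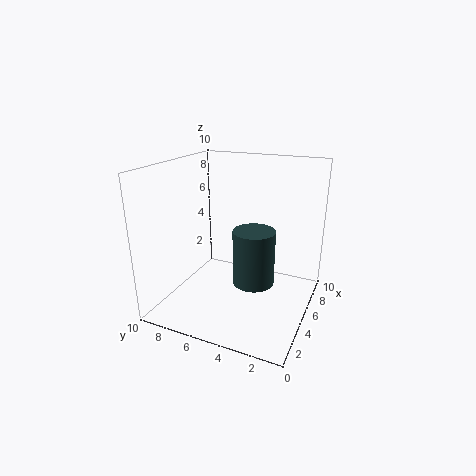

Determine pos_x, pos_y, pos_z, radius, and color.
pos_x = 5.5
pos_y = 4
pos_z = 1.5
radius = 1.5
color = 'darkslategray'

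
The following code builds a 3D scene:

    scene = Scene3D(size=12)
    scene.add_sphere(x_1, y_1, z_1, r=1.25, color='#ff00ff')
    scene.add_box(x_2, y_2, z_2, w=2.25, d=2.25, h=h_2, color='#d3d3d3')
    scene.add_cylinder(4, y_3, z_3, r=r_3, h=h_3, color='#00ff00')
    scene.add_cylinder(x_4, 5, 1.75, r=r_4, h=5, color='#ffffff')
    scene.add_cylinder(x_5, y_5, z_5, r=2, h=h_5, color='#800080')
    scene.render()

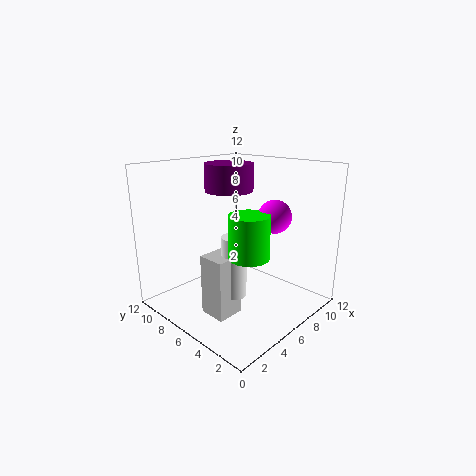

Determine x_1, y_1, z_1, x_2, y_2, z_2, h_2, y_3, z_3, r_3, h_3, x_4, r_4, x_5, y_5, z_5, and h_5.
x_1 = 6.25, y_1 = 2.5, z_1 = 8.5, x_2 = 2.5, y_2 = 4.5, z_2 = 0.25, h_2 = 5, y_3 = 3, z_3 = 5.75, r_3 = 1.5, h_3 = 3.25, x_4 = 4.5, r_4 = 1, x_5 = 6.25, y_5 = 7.25, z_5 = 9.75, h_5 = 2.25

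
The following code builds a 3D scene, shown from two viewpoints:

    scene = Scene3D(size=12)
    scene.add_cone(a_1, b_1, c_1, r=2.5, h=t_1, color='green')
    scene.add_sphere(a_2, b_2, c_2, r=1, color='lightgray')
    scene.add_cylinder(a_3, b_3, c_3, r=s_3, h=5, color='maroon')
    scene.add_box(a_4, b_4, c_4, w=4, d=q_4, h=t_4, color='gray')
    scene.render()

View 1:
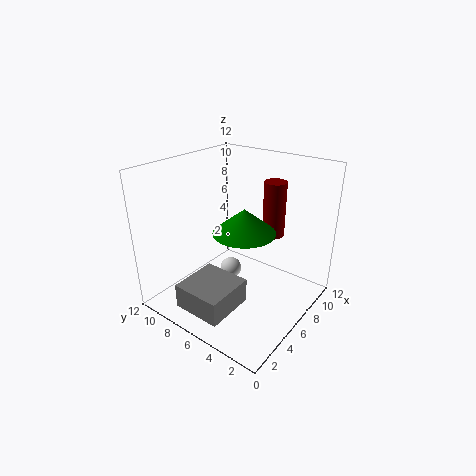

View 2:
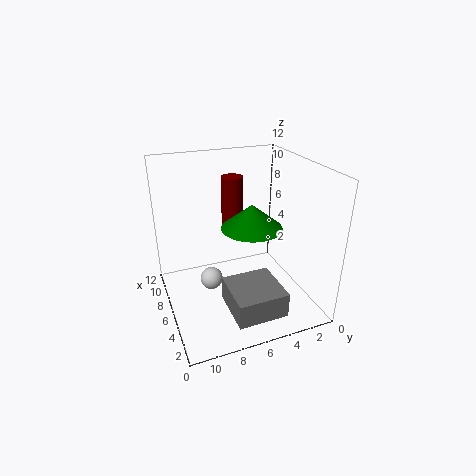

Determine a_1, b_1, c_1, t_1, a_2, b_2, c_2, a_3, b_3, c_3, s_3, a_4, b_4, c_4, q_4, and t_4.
a_1 = 5.5
b_1 = 5
c_1 = 7
t_1 = 2
a_2 = 7.5
b_2 = 8
c_2 = 1.5
a_3 = 10
b_3 = 5
c_3 = 5
s_3 = 1
a_4 = 0.5
b_4 = 4
c_4 = 1.5
q_4 = 4
t_4 = 2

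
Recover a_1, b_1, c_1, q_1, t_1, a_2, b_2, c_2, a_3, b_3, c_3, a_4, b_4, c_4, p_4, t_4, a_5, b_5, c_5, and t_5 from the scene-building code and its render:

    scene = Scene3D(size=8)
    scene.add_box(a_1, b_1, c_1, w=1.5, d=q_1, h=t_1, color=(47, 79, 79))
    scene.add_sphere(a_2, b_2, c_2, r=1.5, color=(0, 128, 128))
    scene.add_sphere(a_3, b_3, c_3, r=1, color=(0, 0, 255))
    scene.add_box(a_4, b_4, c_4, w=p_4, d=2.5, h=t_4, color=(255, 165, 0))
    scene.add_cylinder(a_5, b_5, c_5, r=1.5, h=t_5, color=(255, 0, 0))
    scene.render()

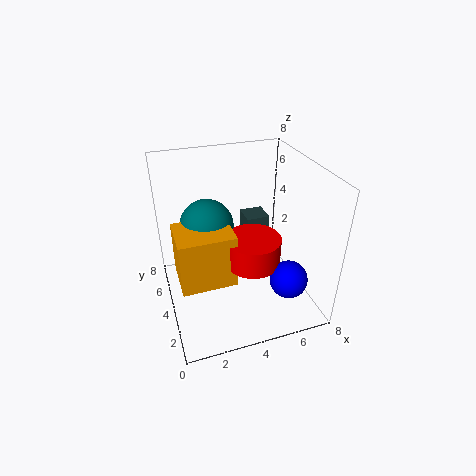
a_1 = 5.5
b_1 = 6.5
c_1 = 1
q_1 = 1.5
t_1 = 2.5
a_2 = 2.5
b_2 = 5
c_2 = 4.5
a_3 = 6
b_3 = 1.5
c_3 = 2.5
a_4 = 0.5
b_4 = 2.5
c_4 = 2
p_4 = 3
t_4 = 3
a_5 = 4.5
b_5 = 3
c_5 = 3
t_5 = 1.5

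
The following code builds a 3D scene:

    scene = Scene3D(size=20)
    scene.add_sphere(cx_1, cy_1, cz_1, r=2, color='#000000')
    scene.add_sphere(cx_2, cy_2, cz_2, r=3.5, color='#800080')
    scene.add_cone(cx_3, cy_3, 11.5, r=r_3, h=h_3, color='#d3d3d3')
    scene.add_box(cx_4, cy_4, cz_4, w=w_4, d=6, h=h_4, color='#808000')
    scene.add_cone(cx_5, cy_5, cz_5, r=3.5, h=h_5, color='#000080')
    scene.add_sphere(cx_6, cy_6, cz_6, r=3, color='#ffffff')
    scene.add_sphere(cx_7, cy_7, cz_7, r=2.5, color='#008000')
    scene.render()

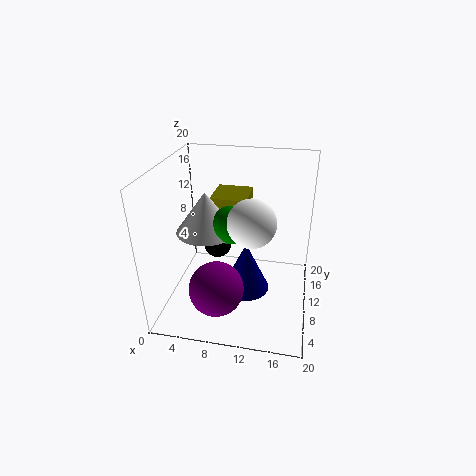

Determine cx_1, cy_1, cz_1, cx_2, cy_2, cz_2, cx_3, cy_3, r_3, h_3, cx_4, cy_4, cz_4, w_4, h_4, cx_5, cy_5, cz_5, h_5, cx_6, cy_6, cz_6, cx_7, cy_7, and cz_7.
cx_1 = 6.5, cy_1 = 12, cz_1 = 7.5, cx_2 = 8.5, cy_2 = 3.5, cz_2 = 6, cx_3 = 6, cy_3 = 8.5, r_3 = 4, h_3 = 5.5, cx_4 = 5, cy_4 = 13.5, cz_4 = 10.5, w_4 = 5.5, h_4 = 3.5, cx_5 = 11, cy_5 = 11, cz_5 = 1, h_5 = 7.5, cx_6 = 12.5, cy_6 = 6, cz_6 = 14.5, cx_7 = 9.5, cy_7 = 8, cz_7 = 13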